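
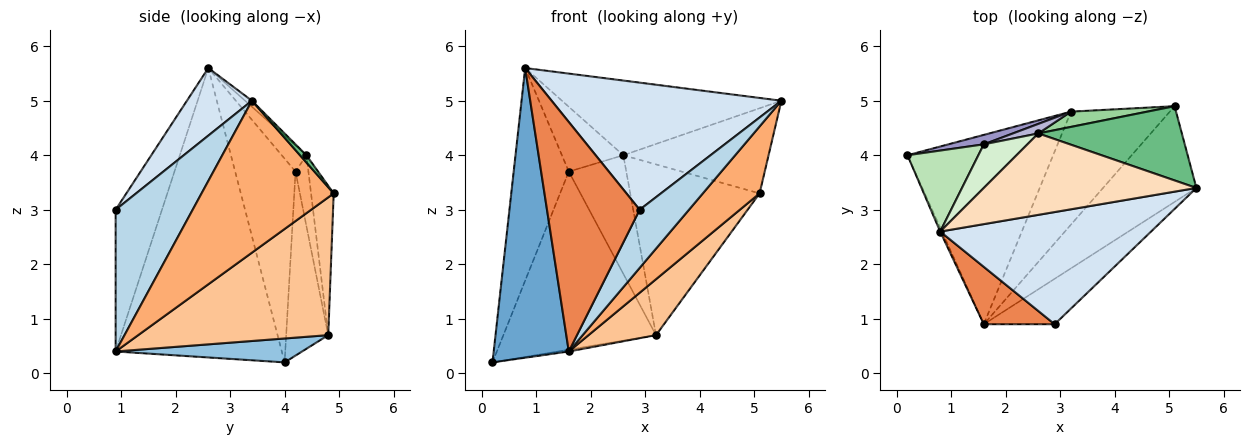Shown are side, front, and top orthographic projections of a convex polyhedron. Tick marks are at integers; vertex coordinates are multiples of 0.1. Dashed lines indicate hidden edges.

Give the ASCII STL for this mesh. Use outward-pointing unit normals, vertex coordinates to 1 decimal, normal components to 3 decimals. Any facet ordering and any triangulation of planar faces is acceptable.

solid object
 facet normal -0.911 -0.412 -0.006
  outer loop
   vertex 0.8 2.6 5.6
   vertex 0.2 4.0 0.2
   vertex 1.6 0.9 0.4
  endloop
 endfacet
 facet normal 0.162 0.009 -0.987
  outer loop
   vertex 3.2 4.8 0.7
   vertex 1.6 0.9 0.4
   vertex 0.2 4.0 0.2
  endloop
 endfacet
 facet normal 0.776 -0.497 -0.388
  outer loop
   vertex 2.9 0.9 3.0
   vertex 1.6 0.9 0.4
   vertex 5.5 3.4 5.0
  endloop
 endfacet
 facet normal 0.207 -0.734 0.647
  outer loop
   vertex 2.9 0.9 3.0
   vertex 5.5 3.4 5.0
   vertex 0.8 2.6 5.6
  endloop
 endfacet
 facet normal -0.436 -0.873 0.218
  outer loop
   vertex 2.9 0.9 3.0
   vertex 0.8 2.6 5.6
   vertex 1.6 0.9 0.4
  endloop
 endfacet
 facet normal 0.800 -0.344 -0.492
  outer loop
   vertex 5.1 4.9 3.3
   vertex 5.5 3.4 5.0
   vertex 1.6 0.9 0.4
  endloop
 endfacet
 facet normal 0.781 -0.277 -0.560
  outer loop
   vertex 5.1 4.9 3.3
   vertex 1.6 0.9 0.4
   vertex 3.2 4.8 0.7
  endloop
 endfacet
 facet normal -0.021 0.676 0.737
  outer loop
   vertex 2.6 4.4 4.0
   vertex 0.8 2.6 5.6
   vertex 5.5 3.4 5.0
  endloop
 endfacet
 facet normal 0.033 0.753 0.657
  outer loop
   vertex 2.6 4.4 4.0
   vertex 5.5 3.4 5.0
   vertex 5.1 4.9 3.3
  endloop
 endfacet
 facet normal -0.172 0.981 0.088
  outer loop
   vertex 2.6 4.4 4.0
   vertex 5.1 4.9 3.3
   vertex 3.2 4.8 0.7
  endloop
 endfacet
 facet normal -0.715 0.653 0.249
  outer loop
   vertex 1.6 4.2 3.7
   vertex 0.2 4.0 0.2
   vertex 0.8 2.6 5.6
  endloop
 endfacet
 facet normal -0.316 0.787 0.530
  outer loop
   vertex 1.6 4.2 3.7
   vertex 0.8 2.6 5.6
   vertex 2.6 4.4 4.0
  endloop
 endfacet
 facet normal -0.265 0.963 0.051
  outer loop
   vertex 1.6 4.2 3.7
   vertex 3.2 4.8 0.7
   vertex 0.2 4.0 0.2
  endloop
 endfacet
 facet normal -0.218 0.973 0.078
  outer loop
   vertex 1.6 4.2 3.7
   vertex 2.6 4.4 4.0
   vertex 3.2 4.8 0.7
  endloop
 endfacet
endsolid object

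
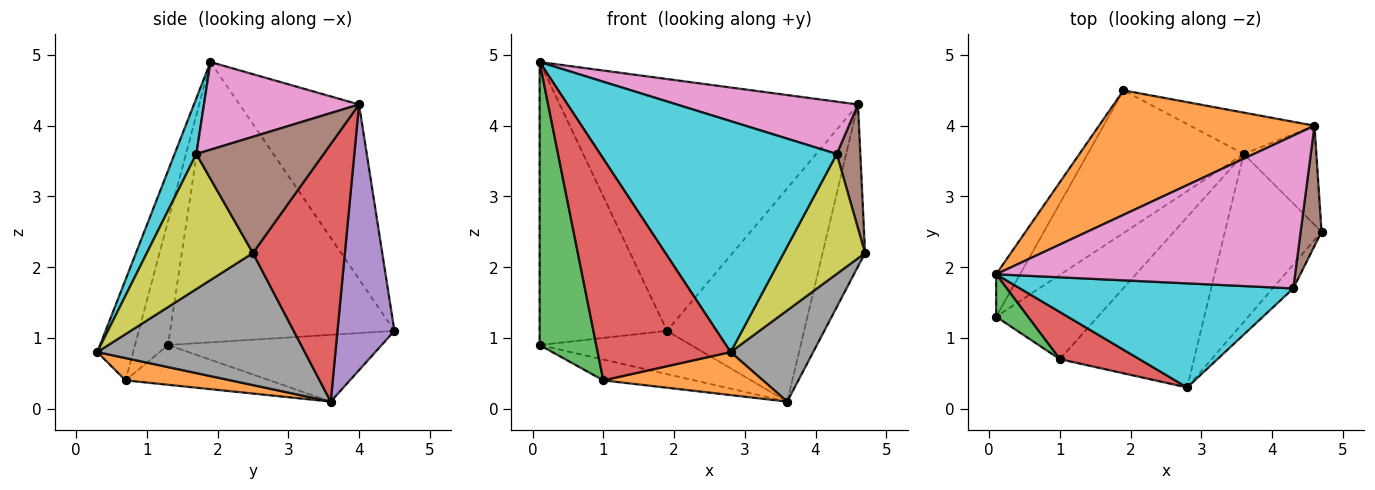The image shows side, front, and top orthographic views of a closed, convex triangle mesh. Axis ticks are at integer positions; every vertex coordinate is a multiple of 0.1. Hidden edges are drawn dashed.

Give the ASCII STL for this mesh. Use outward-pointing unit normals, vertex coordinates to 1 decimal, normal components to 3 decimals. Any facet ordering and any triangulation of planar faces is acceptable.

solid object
 facet normal -0.867 0.492 -0.074
  outer loop
   vertex 0.1 1.9 4.9
   vertex 1.9 4.5 1.1
   vertex 0.1 1.3 0.9
  endloop
 endfacet
 facet normal -0.338 0.844 0.417
  outer loop
   vertex 4.6 4.0 4.3
   vertex 1.9 4.5 1.1
   vertex 0.1 1.9 4.9
  endloop
 endfacet
 facet normal -0.379 0.268 -0.886
  outer loop
   vertex 3.6 3.6 0.1
   vertex 0.1 1.3 0.9
   vertex 1.9 4.5 1.1
  endloop
 endfacet
 facet normal 0.880 0.406 -0.248
  outer loop
   vertex 3.6 3.6 0.1
   vertex 4.6 4.0 4.3
   vertex 4.7 2.5 2.2
  endloop
 endfacet
 facet normal 0.377 0.909 -0.176
  outer loop
   vertex 3.6 3.6 0.1
   vertex 1.9 4.5 1.1
   vertex 4.6 4.0 4.3
  endloop
 endfacet
 facet normal 0.968 -0.179 0.174
  outer loop
   vertex 4.3 1.7 3.6
   vertex 4.7 2.5 2.2
   vertex 4.6 4.0 4.3
  endloop
 endfacet
 facet normal 0.267 -0.312 0.912
  outer loop
   vertex 4.3 1.7 3.6
   vertex 4.6 4.0 4.3
   vertex 0.1 1.9 4.9
  endloop
 endfacet
 facet normal 0.768 -0.306 -0.562
  outer loop
   vertex 2.8 0.3 0.8
   vertex 3.6 3.6 0.1
   vertex 4.7 2.5 2.2
  endloop
 endfacet
 facet normal 0.788 -0.604 -0.120
  outer loop
   vertex 2.8 0.3 0.8
   vertex 4.7 2.5 2.2
   vertex 4.3 1.7 3.6
  endloop
 endfacet
 facet normal 0.083 -0.908 0.410
  outer loop
   vertex 2.8 0.3 0.8
   vertex 4.3 1.7 3.6
   vertex 0.1 1.9 4.9
  endloop
 endfacet
 facet normal -0.355 0.224 -0.908
  outer loop
   vertex 1.0 0.7 0.4
   vertex 0.1 1.3 0.9
   vertex 3.6 3.6 0.1
  endloop
 endfacet
 facet normal 0.159 -0.242 -0.957
  outer loop
   vertex 1.0 0.7 0.4
   vertex 3.6 3.6 0.1
   vertex 2.8 0.3 0.8
  endloop
 endfacet
 facet normal -0.500 -0.857 0.128
  outer loop
   vertex 1.0 0.7 0.4
   vertex 0.1 1.9 4.9
   vertex 0.1 1.3 0.9
  endloop
 endfacet
 facet normal -0.255 -0.946 0.201
  outer loop
   vertex 1.0 0.7 0.4
   vertex 2.8 0.3 0.8
   vertex 0.1 1.9 4.9
  endloop
 endfacet
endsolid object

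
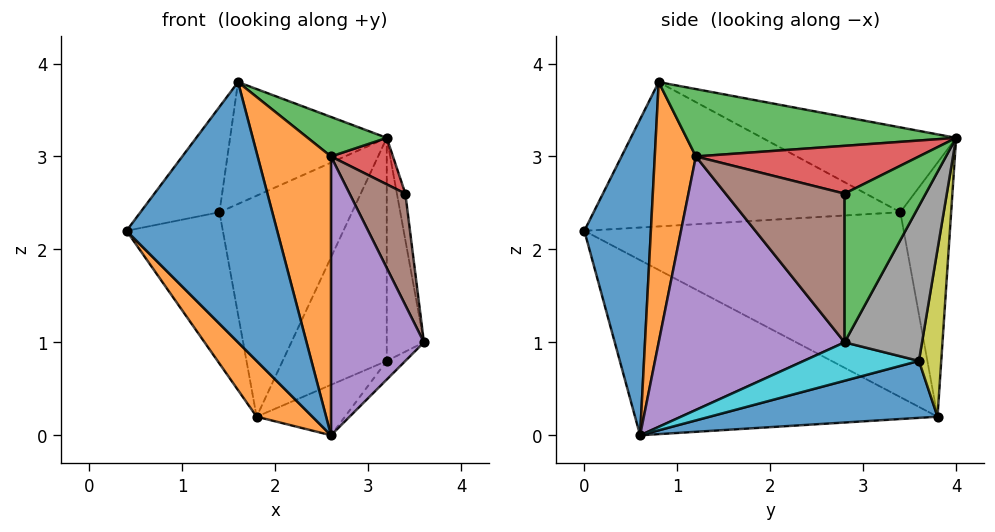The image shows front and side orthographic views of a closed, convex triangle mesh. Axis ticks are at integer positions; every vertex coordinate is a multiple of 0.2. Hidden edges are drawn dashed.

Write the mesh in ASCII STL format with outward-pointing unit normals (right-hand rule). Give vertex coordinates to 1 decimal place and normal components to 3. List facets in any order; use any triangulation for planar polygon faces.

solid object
 facet normal 0.399 -0.904 0.153
  outer loop
   vertex 2.6 0.6 0.0
   vertex 1.6 0.8 3.8
   vertex 0.4 0.0 2.2
  endloop
 endfacet
 facet normal -0.684 -0.126 -0.718
  outer loop
   vertex 2.6 0.6 0.0
   vertex 0.4 0.0 2.2
   vertex 1.8 3.8 0.2
  endloop
 endfacet
 facet normal 0.987 0.103 0.123
  outer loop
   vertex 3.4 2.8 2.6
   vertex 3.6 2.8 1.0
   vertex 3.2 4.0 3.2
  endloop
 endfacet
 facet normal -0.950 0.287 -0.121
  outer loop
   vertex 1.4 3.4 2.4
   vertex 1.8 3.8 0.2
   vertex 0.4 0.0 2.2
  endloop
 endfacet
 facet normal -0.356 0.929 0.104
  outer loop
   vertex 1.4 3.4 2.4
   vertex 3.2 4.0 3.2
   vertex 1.8 3.8 0.2
  endloop
 endfacet
 facet normal -0.830 0.214 0.515
  outer loop
   vertex 1.4 3.4 2.4
   vertex 0.4 0.0 2.2
   vertex 1.6 0.8 3.8
  endloop
 endfacet
 facet normal -0.479 0.387 0.788
  outer loop
   vertex 1.4 3.4 2.4
   vertex 1.6 0.8 3.8
   vertex 3.2 4.0 3.2
  endloop
 endfacet
 facet normal 0.899 0.432 -0.072
  outer loop
   vertex 3.2 3.6 0.8
   vertex 3.2 4.0 3.2
   vertex 3.6 2.8 1.0
  endloop
 endfacet
 facet normal 0.207 0.965 -0.161
  outer loop
   vertex 3.2 3.6 0.8
   vertex 1.8 3.8 0.2
   vertex 3.2 4.0 3.2
  endloop
 endfacet
 facet normal 0.591 0.095 -0.801
  outer loop
   vertex 3.2 3.6 0.8
   vertex 3.6 2.8 1.0
   vertex 2.6 0.6 0.0
  endloop
 endfacet
 facet normal 0.408 0.158 -0.899
  outer loop
   vertex 3.2 3.6 0.8
   vertex 2.6 0.6 0.0
   vertex 1.8 3.8 0.2
  endloop
 endfacet
 facet normal 0.481 -0.860 0.172
  outer loop
   vertex 2.6 1.2 3.0
   vertex 1.6 0.8 3.8
   vertex 2.6 0.6 0.0
  endloop
 endfacet
 facet normal 0.659 -0.193 0.727
  outer loop
   vertex 2.6 1.2 3.0
   vertex 3.2 4.0 3.2
   vertex 1.6 0.8 3.8
  endloop
 endfacet
 facet normal 0.732 -0.203 0.650
  outer loop
   vertex 2.6 1.2 3.0
   vertex 3.4 2.8 2.6
   vertex 3.2 4.0 3.2
  endloop
 endfacet
 facet normal 0.891 -0.445 0.089
  outer loop
   vertex 2.6 1.2 3.0
   vertex 2.6 0.6 0.0
   vertex 3.6 2.8 1.0
  endloop
 endfacet
 facet normal 0.900 -0.422 0.112
  outer loop
   vertex 2.6 1.2 3.0
   vertex 3.6 2.8 1.0
   vertex 3.4 2.8 2.6
  endloop
 endfacet
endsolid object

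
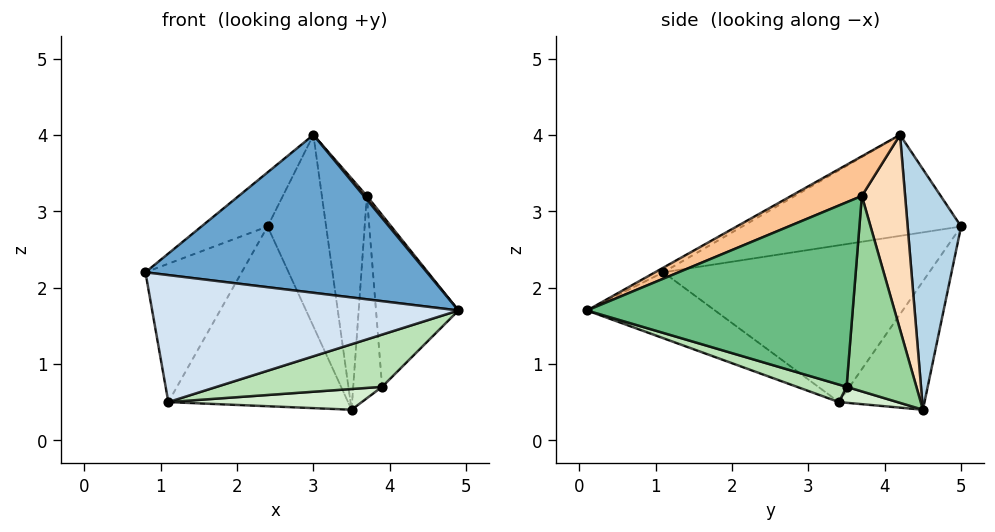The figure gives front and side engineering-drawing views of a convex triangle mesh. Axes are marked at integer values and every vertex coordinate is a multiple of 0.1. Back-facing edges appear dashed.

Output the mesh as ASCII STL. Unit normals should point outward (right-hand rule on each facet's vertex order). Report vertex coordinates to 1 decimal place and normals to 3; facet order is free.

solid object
 facet normal -0.015 -0.494 0.869
  outer loop
   vertex 3.0 4.2 4.0
   vertex 0.8 1.1 2.2
   vertex 4.9 0.1 1.7
  endloop
 endfacet
 facet normal -0.795 0.240 0.557
  outer loop
   vertex 3.0 4.2 4.0
   vertex 2.4 5.0 2.8
   vertex 0.8 1.1 2.2
  endloop
 endfacet
 facet normal 0.666 0.730 0.153
  outer loop
   vertex 3.0 4.2 4.0
   vertex 3.5 4.5 0.4
   vertex 2.4 5.0 2.8
  endloop
 endfacet
 facet normal -0.233 -0.558 -0.796
  outer loop
   vertex 1.1 3.4 0.5
   vertex 4.9 0.1 1.7
   vertex 0.8 1.1 2.2
  endloop
 endfacet
 facet normal -0.902 0.327 0.283
  outer loop
   vertex 1.1 3.4 0.5
   vertex 0.8 1.1 2.2
   vertex 2.4 5.0 2.8
  endloop
 endfacet
 facet normal -0.401 0.843 -0.359
  outer loop
   vertex 1.1 3.4 0.5
   vertex 2.4 5.0 2.8
   vertex 3.5 4.5 0.4
  endloop
 endfacet
 facet normal 0.742 -0.031 0.669
  outer loop
   vertex 3.7 3.7 3.2
   vertex 3.0 4.2 4.0
   vertex 4.9 0.1 1.7
  endloop
 endfacet
 facet normal 0.685 0.712 0.154
  outer loop
   vertex 3.7 3.7 3.2
   vertex 3.5 4.5 0.4
   vertex 3.0 4.2 4.0
  endloop
 endfacet
 facet normal 0.954 0.296 0.053
  outer loop
   vertex 3.9 3.5 0.7
   vertex 3.7 3.7 3.2
   vertex 4.9 0.1 1.7
  endloop
 endfacet
 facet normal 0.923 0.382 0.043
  outer loop
   vertex 3.9 3.5 0.7
   vertex 3.5 4.5 0.4
   vertex 3.7 3.7 3.2
  endloop
 endfacet
 facet normal 0.078 -0.260 -0.962
  outer loop
   vertex 3.9 3.5 0.7
   vertex 4.9 0.1 1.7
   vertex 1.1 3.4 0.5
  endloop
 endfacet
 facet normal 0.078 -0.258 -0.963
  outer loop
   vertex 3.9 3.5 0.7
   vertex 1.1 3.4 0.5
   vertex 3.5 4.5 0.4
  endloop
 endfacet
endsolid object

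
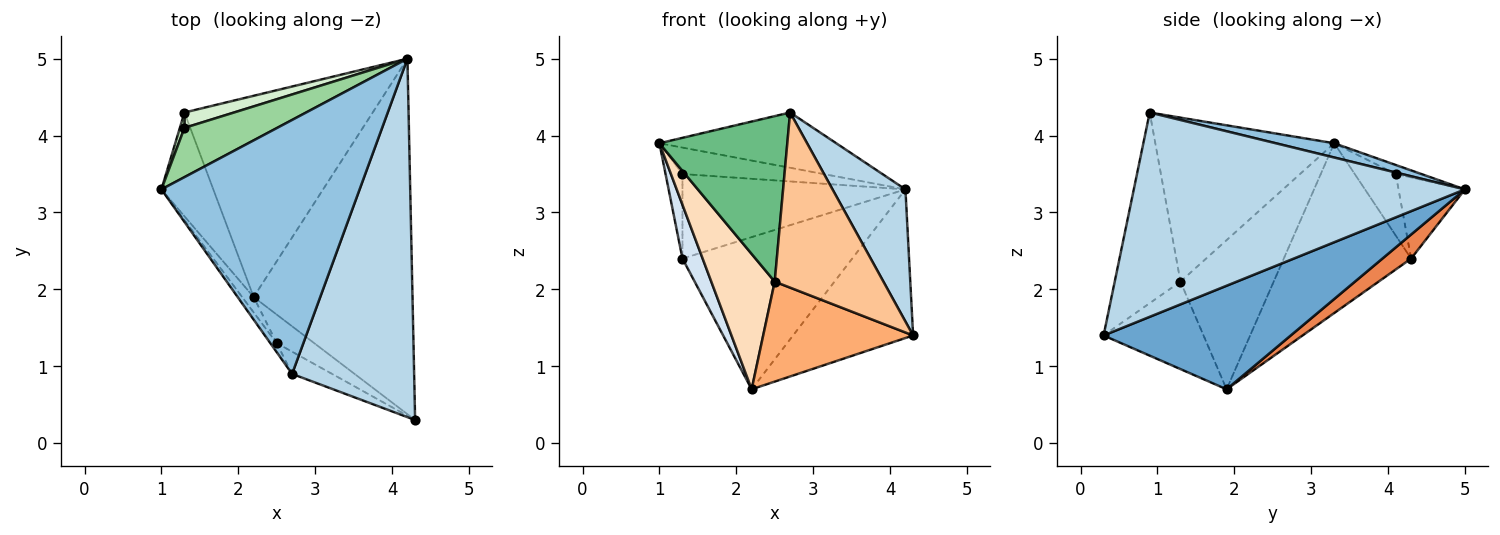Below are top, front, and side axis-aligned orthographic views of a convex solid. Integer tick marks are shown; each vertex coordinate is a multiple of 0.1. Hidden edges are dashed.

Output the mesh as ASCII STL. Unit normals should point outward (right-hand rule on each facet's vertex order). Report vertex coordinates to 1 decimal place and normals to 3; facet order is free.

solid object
 facet normal 0.515 0.331 -0.791
  outer loop
   vertex 2.2 1.9 0.7
   vertex 4.2 5.0 3.3
   vertex 4.3 0.3 1.4
  endloop
 endfacet
 facet normal 0.070 0.212 0.975
  outer loop
   vertex 2.7 0.9 4.3
   vertex 4.2 5.0 3.3
   vertex 1.0 3.3 3.9
  endloop
 endfacet
 facet normal 0.844 -0.186 0.504
  outer loop
   vertex 2.7 0.9 4.3
   vertex 4.3 0.3 1.4
   vertex 4.2 5.0 3.3
  endloop
 endfacet
 facet normal -0.946 -0.150 -0.289
  outer loop
   vertex 1.3 4.3 2.4
   vertex 2.2 1.9 0.7
   vertex 1.0 3.3 3.9
  endloop
 endfacet
 facet normal 0.101 0.600 -0.793
  outer loop
   vertex 1.3 4.3 2.4
   vertex 4.2 5.0 3.3
   vertex 2.2 1.9 0.7
  endloop
 endfacet
 facet normal -0.540 -0.809 -0.231
  outer loop
   vertex 2.5 1.3 2.1
   vertex 2.2 1.9 0.7
   vertex 4.3 0.3 1.4
  endloop
 endfacet
 facet normal -0.515 -0.851 -0.108
  outer loop
   vertex 2.5 1.3 2.1
   vertex 4.3 0.3 1.4
   vertex 2.7 0.9 4.3
  endloop
 endfacet
 facet normal -0.825 -0.561 -0.064
  outer loop
   vertex 2.5 1.3 2.1
   vertex 1.0 3.3 3.9
   vertex 2.2 1.9 0.7
  endloop
 endfacet
 facet normal -0.813 -0.581 -0.032
  outer loop
   vertex 2.5 1.3 2.1
   vertex 2.7 0.9 4.3
   vertex 1.0 3.3 3.9
  endloop
 endfacet
 facet normal -0.086 0.471 0.878
  outer loop
   vertex 1.3 4.1 3.5
   vertex 1.0 3.3 3.9
   vertex 4.2 5.0 3.3
  endloop
 endfacet
 facet normal -0.922 0.380 0.069
  outer loop
   vertex 1.3 4.1 3.5
   vertex 1.3 4.3 2.4
   vertex 1.0 3.3 3.9
  endloop
 endfacet
 facet normal -0.281 0.944 0.172
  outer loop
   vertex 1.3 4.1 3.5
   vertex 4.2 5.0 3.3
   vertex 1.3 4.3 2.4
  endloop
 endfacet
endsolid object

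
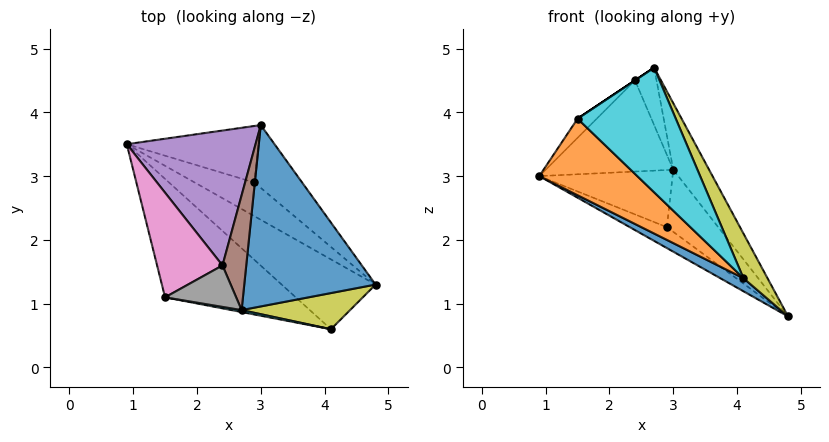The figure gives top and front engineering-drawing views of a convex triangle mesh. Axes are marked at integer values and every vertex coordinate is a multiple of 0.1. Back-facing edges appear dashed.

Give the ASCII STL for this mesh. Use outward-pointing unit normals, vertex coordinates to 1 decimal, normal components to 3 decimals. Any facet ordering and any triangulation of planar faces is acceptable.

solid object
 facet normal 0.859 0.176 0.481
  outer loop
   vertex 3.0 3.8 3.1
   vertex 2.7 0.9 4.7
   vertex 4.8 1.3 0.8
  endloop
 endfacet
 facet normal -0.179 0.519 -0.836
  outer loop
   vertex 2.9 2.9 2.2
   vertex 4.8 1.3 0.8
   vertex 0.9 3.5 3.0
  endloop
 endfacet
 facet normal -0.068 0.709 -0.702
  outer loop
   vertex 2.9 2.9 2.2
   vertex 0.9 3.5 3.0
   vertex 3.0 3.8 3.1
  endloop
 endfacet
 facet normal 0.068 0.702 -0.709
  outer loop
   vertex 2.9 2.9 2.2
   vertex 3.0 3.8 3.1
   vertex 4.8 1.3 0.8
  endloop
 endfacet
 facet normal -0.119 0.556 0.823
  outer loop
   vertex 2.4 1.6 4.5
   vertex 3.0 3.8 3.1
   vertex 0.9 3.5 3.0
  endloop
 endfacet
 facet normal 0.408 0.408 0.816
  outer loop
   vertex 2.4 1.6 4.5
   vertex 2.7 0.9 4.7
   vertex 3.0 3.8 3.1
  endloop
 endfacet
 facet normal -0.603 0.144 0.785
  outer loop
   vertex 2.4 1.6 4.5
   vertex 0.9 3.5 3.0
   vertex 1.5 1.1 3.9
  endloop
 endfacet
 facet normal -0.555 0.000 0.832
  outer loop
   vertex 2.4 1.6 4.5
   vertex 1.5 1.1 3.9
   vertex 2.7 0.9 4.7
  endloop
 endfacet
 facet normal 0.796 -0.470 0.381
  outer loop
   vertex 4.1 0.6 1.4
   vertex 4.8 1.3 0.8
   vertex 2.7 0.9 4.7
  endloop
 endfacet
 facet normal -0.174 -0.985 0.016
  outer loop
   vertex 4.1 0.6 1.4
   vertex 2.7 0.9 4.7
   vertex 1.5 1.1 3.9
  endloop
 endfacet
 facet normal -0.550 -0.154 -0.821
  outer loop
   vertex 4.1 0.6 1.4
   vertex 0.9 3.5 3.0
   vertex 4.8 1.3 0.8
  endloop
 endfacet
 facet normal -0.674 -0.401 -0.621
  outer loop
   vertex 4.1 0.6 1.4
   vertex 1.5 1.1 3.9
   vertex 0.9 3.5 3.0
  endloop
 endfacet
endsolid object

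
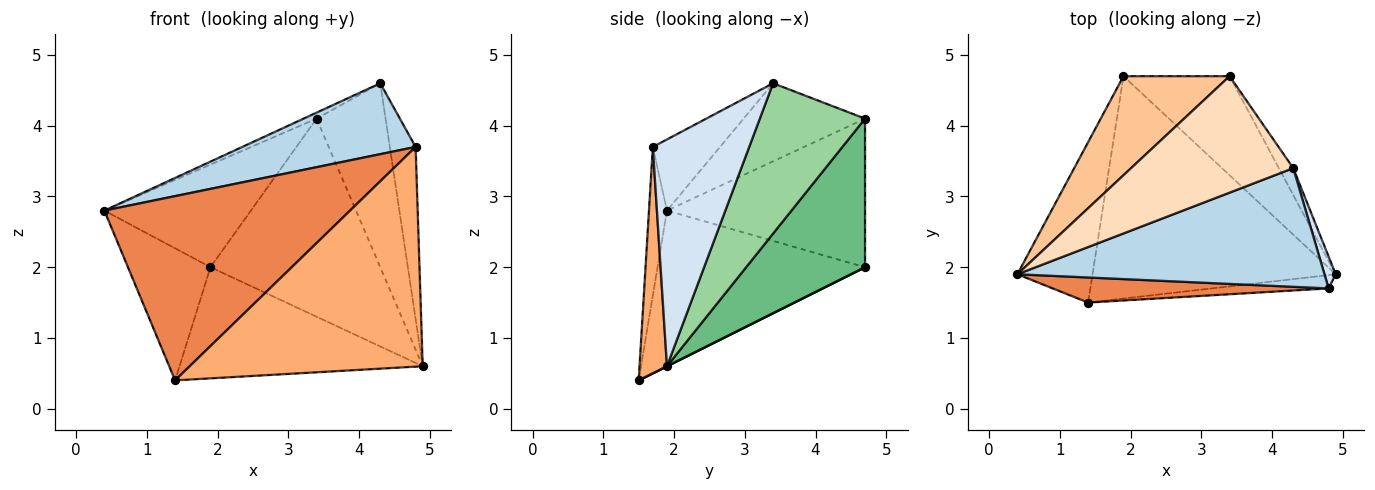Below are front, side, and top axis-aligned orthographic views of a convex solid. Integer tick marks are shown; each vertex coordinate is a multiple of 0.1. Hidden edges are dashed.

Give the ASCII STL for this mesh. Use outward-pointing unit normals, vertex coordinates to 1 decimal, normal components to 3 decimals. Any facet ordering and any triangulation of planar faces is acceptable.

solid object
 facet normal -0.848 0.337 -0.409
  outer loop
   vertex 1.4 1.5 0.4
   vertex 0.4 1.9 2.8
   vertex 1.9 4.7 2.0
  endloop
 endfacet
 facet normal 0.000 0.447 -0.894
  outer loop
   vertex 1.4 1.5 0.4
   vertex 1.9 4.7 2.0
   vertex 4.9 1.9 0.6
  endloop
 endfacet
 facet normal -0.195 -0.503 0.842
  outer loop
   vertex 4.8 1.7 3.7
   vertex 4.3 3.4 4.6
   vertex 0.4 1.9 2.8
  endloop
 endfacet
 facet normal 0.965 0.258 0.048
  outer loop
   vertex 4.8 1.7 3.7
   vertex 4.9 1.9 0.6
   vertex 4.3 3.4 4.6
  endloop
 endfacet
 facet normal -0.072 -0.988 0.135
  outer loop
   vertex 4.8 1.7 3.7
   vertex 0.4 1.9 2.8
   vertex 1.4 1.5 0.4
  endloop
 endfacet
 facet normal 0.117 -0.991 -0.060
  outer loop
   vertex 4.8 1.7 3.7
   vertex 1.4 1.5 0.4
   vertex 4.9 1.9 0.6
  endloop
 endfacet
 facet normal -0.697 0.516 0.498
  outer loop
   vertex 3.4 4.7 4.1
   vertex 1.9 4.7 2.0
   vertex 0.4 1.9 2.8
  endloop
 endfacet
 facet normal -0.433 0.046 0.900
  outer loop
   vertex 3.4 4.7 4.1
   vertex 0.4 1.9 2.8
   vertex 4.3 3.4 4.6
  endloop
 endfacet
 facet normal 0.531 0.758 -0.379
  outer loop
   vertex 3.4 4.7 4.1
   vertex 4.9 1.9 0.6
   vertex 1.9 4.7 2.0
  endloop
 endfacet
 facet normal 0.834 0.546 -0.080
  outer loop
   vertex 3.4 4.7 4.1
   vertex 4.3 3.4 4.6
   vertex 4.9 1.9 0.6
  endloop
 endfacet
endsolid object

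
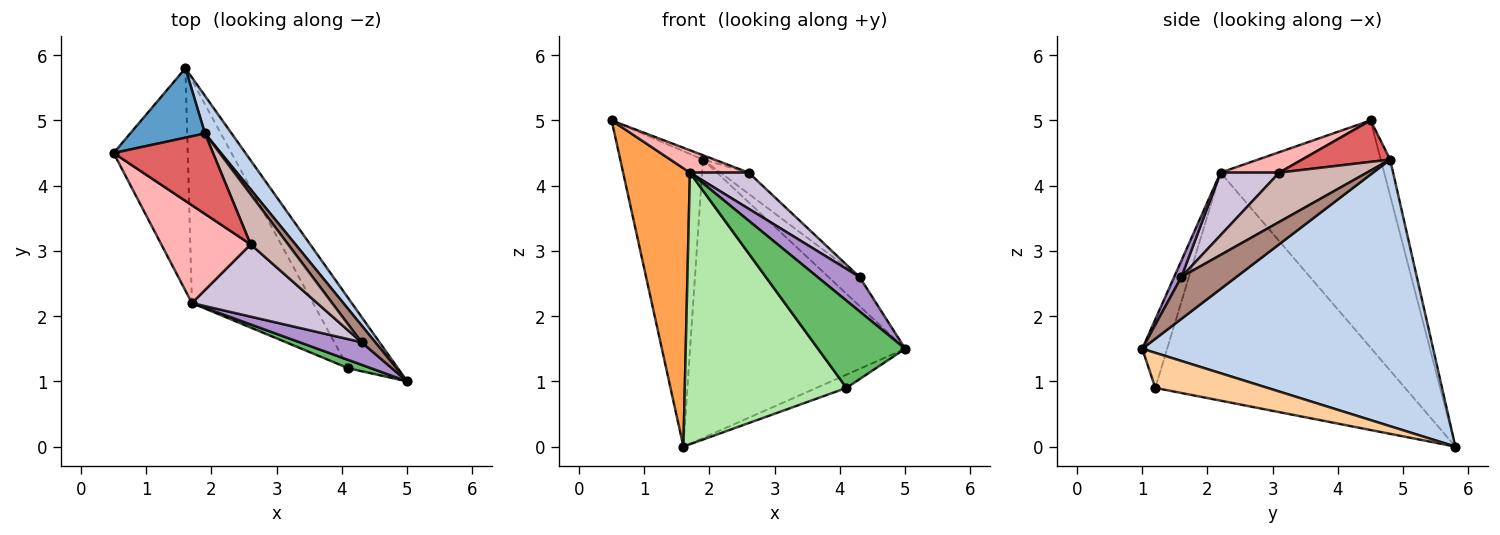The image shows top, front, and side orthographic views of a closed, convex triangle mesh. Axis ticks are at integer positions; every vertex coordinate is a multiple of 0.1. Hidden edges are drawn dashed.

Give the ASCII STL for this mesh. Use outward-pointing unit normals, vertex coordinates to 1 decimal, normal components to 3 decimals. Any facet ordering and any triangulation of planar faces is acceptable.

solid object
 facet normal -0.110 0.968 0.227
  outer loop
   vertex 1.9 4.8 4.4
   vertex 1.6 5.8 0.0
   vertex 0.5 4.5 5.0
  endloop
 endfacet
 facet normal 0.801 0.593 0.080
  outer loop
   vertex 1.9 4.8 4.4
   vertex 5.0 1.0 1.5
   vertex 1.6 5.8 0.0
  endloop
 endfacet
 facet normal -0.886 -0.362 -0.289
  outer loop
   vertex 1.7 2.2 4.2
   vertex 0.5 4.5 5.0
   vertex 1.6 5.8 0.0
  endloop
 endfacet
 facet normal 0.571 0.153 -0.806
  outer loop
   vertex 4.1 1.2 0.9
   vertex 1.6 5.8 0.0
   vertex 5.0 1.0 1.5
  endloop
 endfacet
 facet normal -0.274 -0.958 0.091
  outer loop
   vertex 4.1 1.2 0.9
   vertex 5.0 1.0 1.5
   vertex 1.7 2.2 4.2
  endloop
 endfacet
 facet normal -0.767 -0.496 -0.407
  outer loop
   vertex 4.1 1.2 0.9
   vertex 1.7 2.2 4.2
   vertex 1.6 5.8 0.0
  endloop
 endfacet
 facet normal 0.384 0.050 0.922
  outer loop
   vertex 2.6 3.1 4.2
   vertex 1.9 4.8 4.4
   vertex 0.5 4.5 5.0
  endloop
 endfacet
 facet normal 0.217 -0.217 0.952
  outer loop
   vertex 2.6 3.1 4.2
   vertex 0.5 4.5 5.0
   vertex 1.7 2.2 4.2
  endloop
 endfacet
 facet normal 0.143 -0.828 0.542
  outer loop
   vertex 4.3 1.6 2.6
   vertex 1.7 2.2 4.2
   vertex 5.0 1.0 1.5
  endloop
 endfacet
 facet normal 0.408 -0.408 0.816
  outer loop
   vertex 4.3 1.6 2.6
   vertex 2.6 3.1 4.2
   vertex 1.7 2.2 4.2
  endloop
 endfacet
 facet normal 0.837 0.473 0.274
  outer loop
   vertex 4.3 1.6 2.6
   vertex 5.0 1.0 1.5
   vertex 1.9 4.8 4.4
  endloop
 endfacet
 facet normal 0.771 0.249 0.586
  outer loop
   vertex 4.3 1.6 2.6
   vertex 1.9 4.8 4.4
   vertex 2.6 3.1 4.2
  endloop
 endfacet
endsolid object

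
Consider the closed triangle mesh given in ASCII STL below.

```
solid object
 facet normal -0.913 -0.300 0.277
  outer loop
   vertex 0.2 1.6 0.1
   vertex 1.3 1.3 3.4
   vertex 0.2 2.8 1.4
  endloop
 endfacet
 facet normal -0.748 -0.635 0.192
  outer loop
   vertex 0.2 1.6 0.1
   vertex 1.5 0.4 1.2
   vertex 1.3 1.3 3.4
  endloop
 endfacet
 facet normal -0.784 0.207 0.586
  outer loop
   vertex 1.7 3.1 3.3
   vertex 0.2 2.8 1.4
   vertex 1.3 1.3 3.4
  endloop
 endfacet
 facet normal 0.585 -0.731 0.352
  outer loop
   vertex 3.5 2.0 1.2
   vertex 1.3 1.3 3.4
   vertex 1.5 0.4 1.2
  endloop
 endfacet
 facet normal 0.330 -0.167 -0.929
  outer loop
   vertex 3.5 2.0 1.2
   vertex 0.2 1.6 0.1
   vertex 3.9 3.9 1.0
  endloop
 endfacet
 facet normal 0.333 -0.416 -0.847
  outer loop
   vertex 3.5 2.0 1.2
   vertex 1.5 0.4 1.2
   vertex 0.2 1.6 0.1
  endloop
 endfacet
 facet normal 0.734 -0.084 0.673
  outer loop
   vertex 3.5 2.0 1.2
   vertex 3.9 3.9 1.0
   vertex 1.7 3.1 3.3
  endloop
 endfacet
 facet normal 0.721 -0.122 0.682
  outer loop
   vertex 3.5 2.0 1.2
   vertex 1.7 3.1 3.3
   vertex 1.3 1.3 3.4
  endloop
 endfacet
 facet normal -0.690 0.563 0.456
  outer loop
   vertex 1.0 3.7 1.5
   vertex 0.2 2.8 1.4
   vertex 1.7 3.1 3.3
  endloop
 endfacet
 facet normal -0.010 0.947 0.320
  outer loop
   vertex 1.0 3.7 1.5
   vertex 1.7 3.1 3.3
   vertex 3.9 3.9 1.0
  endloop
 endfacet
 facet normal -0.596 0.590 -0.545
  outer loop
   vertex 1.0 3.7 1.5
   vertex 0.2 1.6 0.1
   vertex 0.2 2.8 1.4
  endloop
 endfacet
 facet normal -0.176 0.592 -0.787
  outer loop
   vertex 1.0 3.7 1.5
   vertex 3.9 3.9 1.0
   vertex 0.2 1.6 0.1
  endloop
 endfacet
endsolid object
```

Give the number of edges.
18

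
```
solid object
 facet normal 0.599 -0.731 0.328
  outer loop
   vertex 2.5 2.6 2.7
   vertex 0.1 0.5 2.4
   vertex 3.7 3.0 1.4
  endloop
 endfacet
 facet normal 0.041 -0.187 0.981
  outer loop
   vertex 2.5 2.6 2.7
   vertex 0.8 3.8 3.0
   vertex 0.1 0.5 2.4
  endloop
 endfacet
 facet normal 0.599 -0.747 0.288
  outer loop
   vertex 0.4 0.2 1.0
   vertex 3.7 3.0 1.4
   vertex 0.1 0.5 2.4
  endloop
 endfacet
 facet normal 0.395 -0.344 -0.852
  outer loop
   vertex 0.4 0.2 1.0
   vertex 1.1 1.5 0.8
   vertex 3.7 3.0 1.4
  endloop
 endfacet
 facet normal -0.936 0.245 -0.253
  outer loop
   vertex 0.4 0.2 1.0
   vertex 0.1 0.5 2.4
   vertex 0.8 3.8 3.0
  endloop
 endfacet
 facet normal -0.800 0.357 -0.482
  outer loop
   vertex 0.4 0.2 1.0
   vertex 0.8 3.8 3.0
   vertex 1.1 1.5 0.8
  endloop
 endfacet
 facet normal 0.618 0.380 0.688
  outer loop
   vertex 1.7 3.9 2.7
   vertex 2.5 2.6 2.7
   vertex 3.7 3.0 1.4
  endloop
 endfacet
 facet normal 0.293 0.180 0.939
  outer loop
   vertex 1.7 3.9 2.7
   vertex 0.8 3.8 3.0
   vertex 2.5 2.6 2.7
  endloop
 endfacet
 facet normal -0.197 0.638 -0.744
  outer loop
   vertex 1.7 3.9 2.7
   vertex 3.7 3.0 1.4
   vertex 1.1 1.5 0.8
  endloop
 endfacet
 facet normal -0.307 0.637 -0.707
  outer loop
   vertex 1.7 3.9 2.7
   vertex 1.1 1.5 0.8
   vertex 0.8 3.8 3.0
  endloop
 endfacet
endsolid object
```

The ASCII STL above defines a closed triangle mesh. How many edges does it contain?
15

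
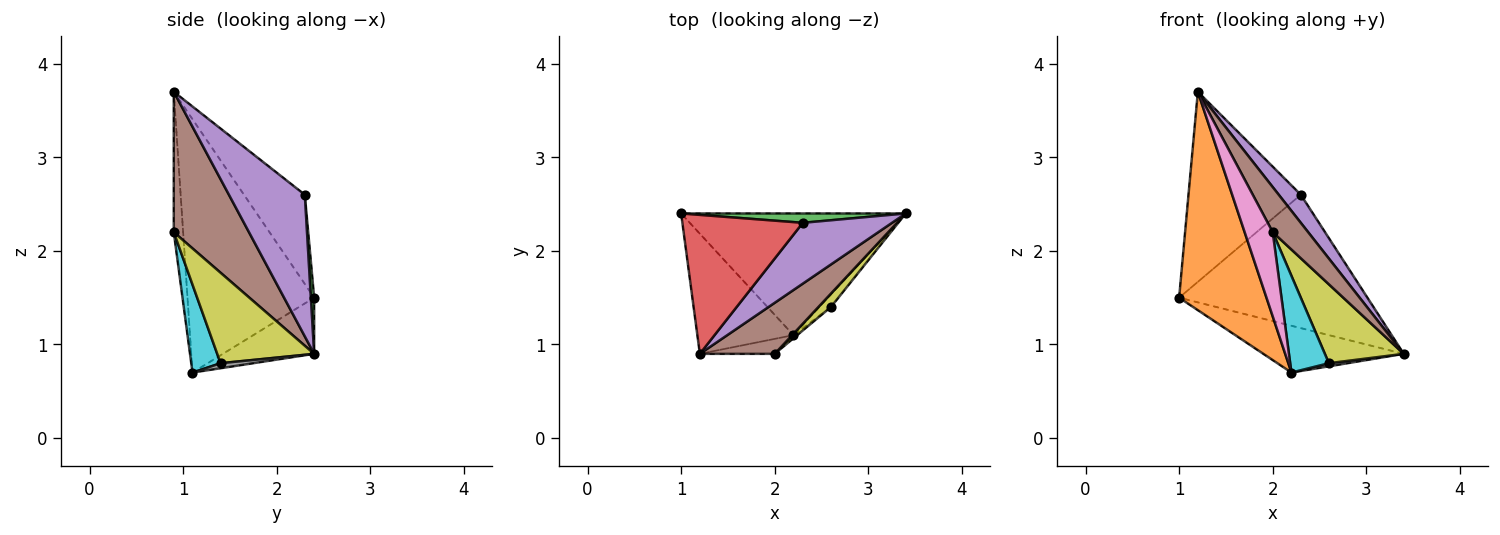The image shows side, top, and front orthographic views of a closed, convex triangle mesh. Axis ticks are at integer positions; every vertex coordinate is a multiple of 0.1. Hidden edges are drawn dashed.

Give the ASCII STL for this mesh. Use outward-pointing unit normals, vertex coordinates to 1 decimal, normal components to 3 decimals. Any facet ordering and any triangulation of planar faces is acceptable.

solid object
 facet normal -0.227 0.350 -0.909
  outer loop
   vertex 2.2 1.1 0.7
   vertex 1.0 2.4 1.5
   vertex 3.4 2.4 0.9
  endloop
 endfacet
 facet normal -0.786 -0.542 -0.298
  outer loop
   vertex 2.2 1.1 0.7
   vertex 1.2 0.9 3.7
   vertex 1.0 2.4 1.5
  endloop
 endfacet
 facet normal 0.017 0.997 0.070
  outer loop
   vertex 2.3 2.3 2.6
   vertex 3.4 2.4 0.9
   vertex 1.0 2.4 1.5
  endloop
 endfacet
 facet normal -0.401 0.740 0.541
  outer loop
   vertex 2.3 2.3 2.6
   vertex 1.0 2.4 1.5
   vertex 1.2 0.9 3.7
  endloop
 endfacet
 facet normal 0.822 -0.239 0.518
  outer loop
   vertex 2.3 2.3 2.6
   vertex 1.2 0.9 3.7
   vertex 3.4 2.4 0.9
  endloop
 endfacet
 facet normal 0.815 -0.384 0.435
  outer loop
   vertex 2.0 0.9 2.2
   vertex 3.4 2.4 0.9
   vertex 1.2 0.9 3.7
  endloop
 endfacet
 facet normal -0.312 -0.935 -0.166
  outer loop
   vertex 2.0 0.9 2.2
   vertex 1.2 0.9 3.7
   vertex 2.2 1.1 0.7
  endloop
 endfacet
 facet normal 0.391 -0.223 -0.893
  outer loop
   vertex 2.6 1.4 0.8
   vertex 2.2 1.1 0.7
   vertex 3.4 2.4 0.9
  endloop
 endfacet
 facet normal 0.771 -0.628 0.106
  outer loop
   vertex 2.6 1.4 0.8
   vertex 3.4 2.4 0.9
   vertex 2.0 0.9 2.2
  endloop
 endfacet
 facet normal 0.604 -0.797 -0.026
  outer loop
   vertex 2.6 1.4 0.8
   vertex 2.0 0.9 2.2
   vertex 2.2 1.1 0.7
  endloop
 endfacet
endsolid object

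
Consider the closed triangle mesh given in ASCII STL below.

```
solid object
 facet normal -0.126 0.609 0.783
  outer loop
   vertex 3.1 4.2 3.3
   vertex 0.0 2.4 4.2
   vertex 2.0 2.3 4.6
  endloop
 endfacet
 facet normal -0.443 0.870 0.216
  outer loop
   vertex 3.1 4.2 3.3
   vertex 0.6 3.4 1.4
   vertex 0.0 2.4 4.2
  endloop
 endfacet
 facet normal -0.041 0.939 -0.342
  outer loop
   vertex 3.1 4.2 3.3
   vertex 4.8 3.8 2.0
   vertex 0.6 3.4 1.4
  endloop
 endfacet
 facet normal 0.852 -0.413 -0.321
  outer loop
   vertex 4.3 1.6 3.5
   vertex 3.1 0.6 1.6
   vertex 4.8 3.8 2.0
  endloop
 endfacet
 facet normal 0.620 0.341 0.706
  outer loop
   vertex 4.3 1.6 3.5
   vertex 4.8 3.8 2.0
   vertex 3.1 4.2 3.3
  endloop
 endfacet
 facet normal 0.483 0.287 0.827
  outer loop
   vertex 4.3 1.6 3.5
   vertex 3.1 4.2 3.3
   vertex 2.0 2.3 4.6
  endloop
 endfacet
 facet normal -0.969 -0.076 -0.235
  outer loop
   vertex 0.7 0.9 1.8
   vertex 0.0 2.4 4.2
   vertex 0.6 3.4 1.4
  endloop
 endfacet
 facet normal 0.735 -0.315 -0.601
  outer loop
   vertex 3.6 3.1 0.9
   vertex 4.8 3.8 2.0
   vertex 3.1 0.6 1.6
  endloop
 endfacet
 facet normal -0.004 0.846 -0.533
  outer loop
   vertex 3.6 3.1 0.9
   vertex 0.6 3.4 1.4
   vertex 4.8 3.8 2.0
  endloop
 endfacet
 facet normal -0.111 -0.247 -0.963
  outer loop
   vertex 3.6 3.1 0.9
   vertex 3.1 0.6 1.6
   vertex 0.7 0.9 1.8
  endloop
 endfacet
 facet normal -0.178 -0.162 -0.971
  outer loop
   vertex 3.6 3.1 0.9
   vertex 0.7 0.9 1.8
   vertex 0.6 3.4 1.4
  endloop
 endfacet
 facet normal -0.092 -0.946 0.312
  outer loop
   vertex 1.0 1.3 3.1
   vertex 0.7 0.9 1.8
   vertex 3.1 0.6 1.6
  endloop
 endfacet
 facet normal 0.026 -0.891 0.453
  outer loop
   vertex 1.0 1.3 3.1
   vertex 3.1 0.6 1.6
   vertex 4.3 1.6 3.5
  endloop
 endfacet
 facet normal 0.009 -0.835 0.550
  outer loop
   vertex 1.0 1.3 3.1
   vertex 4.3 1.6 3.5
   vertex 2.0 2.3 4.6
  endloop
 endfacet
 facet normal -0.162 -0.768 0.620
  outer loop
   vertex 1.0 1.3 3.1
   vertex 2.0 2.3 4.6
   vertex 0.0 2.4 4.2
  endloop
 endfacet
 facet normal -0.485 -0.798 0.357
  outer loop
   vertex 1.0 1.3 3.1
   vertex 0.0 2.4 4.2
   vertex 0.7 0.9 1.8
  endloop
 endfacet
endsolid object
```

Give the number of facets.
16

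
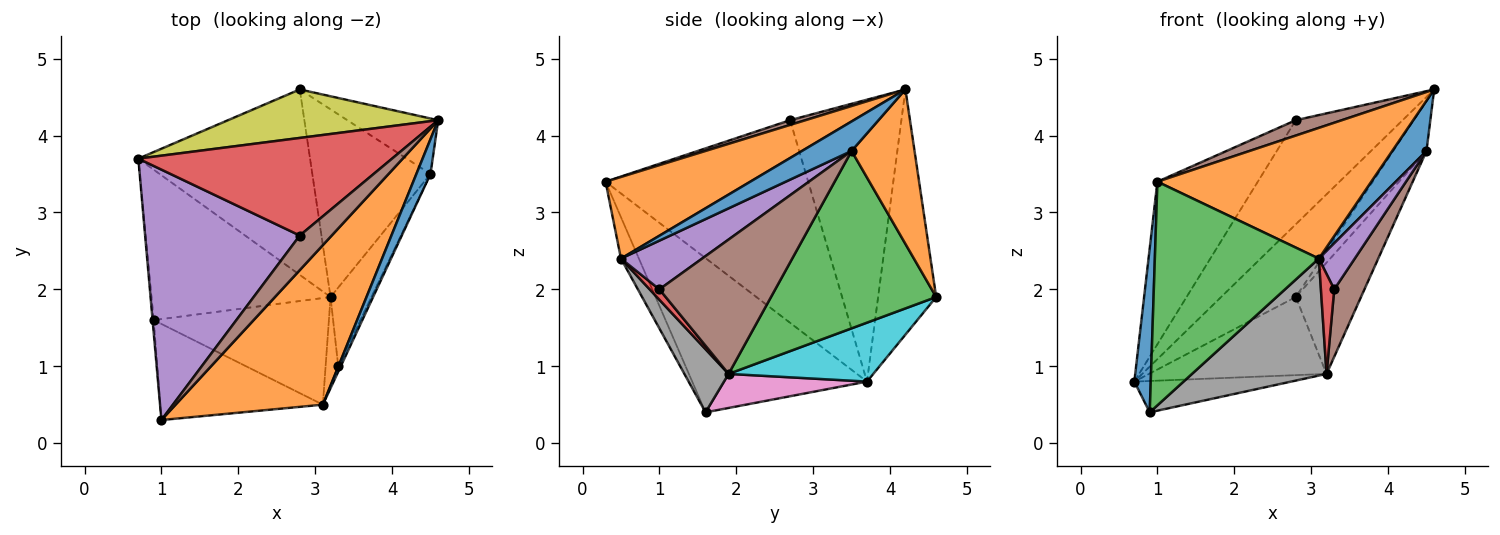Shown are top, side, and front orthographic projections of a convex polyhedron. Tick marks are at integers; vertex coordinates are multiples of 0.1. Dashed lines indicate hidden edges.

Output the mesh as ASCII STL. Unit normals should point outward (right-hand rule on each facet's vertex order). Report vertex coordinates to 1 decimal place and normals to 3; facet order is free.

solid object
 facet normal -0.996 -0.093 -0.007
  outer loop
   vertex 0.9 1.6 0.4
   vertex 1.0 0.3 3.4
   vertex 0.7 3.7 0.8
  endloop
 endfacet
 facet normal 0.394 -0.582 0.711
  outer loop
   vertex 3.1 0.5 2.4
   vertex 4.6 4.2 4.6
   vertex 1.0 0.3 3.4
  endloop
 endfacet
 facet normal -0.100 -0.914 -0.393
  outer loop
   vertex 3.1 0.5 2.4
   vertex 1.0 0.3 3.4
   vertex 0.9 1.6 0.4
  endloop
 endfacet
 facet normal -0.605 0.581 0.545
  outer loop
   vertex 2.8 2.7 4.2
   vertex 4.6 4.2 4.6
   vertex 0.7 3.7 0.8
  endloop
 endfacet
 facet normal -0.740 0.366 0.565
  outer loop
   vertex 2.8 2.7 4.2
   vertex 0.7 3.7 0.8
   vertex 1.0 0.3 3.4
  endloop
 endfacet
 facet normal 0.134 -0.402 0.906
  outer loop
   vertex 2.8 2.7 4.2
   vertex 1.0 0.3 3.4
   vertex 4.6 4.2 4.6
  endloop
 endfacet
 facet normal 0.183 0.201 -0.962
  outer loop
   vertex 3.2 1.9 0.9
   vertex 0.9 1.6 0.4
   vertex 0.7 3.7 0.8
  endloop
 endfacet
 facet normal 0.236 -0.718 -0.655
  outer loop
   vertex 3.2 1.9 0.9
   vertex 3.1 0.5 2.4
   vertex 0.9 1.6 0.4
  endloop
 endfacet
 facet normal -0.543 0.699 0.466
  outer loop
   vertex 2.8 4.6 1.9
   vertex 0.7 3.7 0.8
   vertex 4.6 4.2 4.6
  endloop
 endfacet
 facet normal 0.302 0.370 -0.879
  outer loop
   vertex 2.8 4.6 1.9
   vertex 3.2 1.9 0.9
   vertex 0.7 3.7 0.8
  endloop
 endfacet
 facet normal 0.766 -0.528 0.367
  outer loop
   vertex 4.5 3.5 3.8
   vertex 4.6 4.2 4.6
   vertex 3.1 0.5 2.4
  endloop
 endfacet
 facet normal 0.784 0.415 -0.461
  outer loop
   vertex 4.5 3.5 3.8
   vertex 2.8 4.6 1.9
   vertex 4.6 4.2 4.6
  endloop
 endfacet
 facet normal 0.791 0.312 -0.527
  outer loop
   vertex 4.5 3.5 3.8
   vertex 3.2 1.9 0.9
   vertex 2.8 4.6 1.9
  endloop
 endfacet
 facet normal 0.480 -0.657 -0.581
  outer loop
   vertex 3.3 1.0 2.0
   vertex 3.1 0.5 2.4
   vertex 3.2 1.9 0.9
  endloop
 endfacet
 facet normal 0.914 -0.404 -0.048
  outer loop
   vertex 3.3 1.0 2.0
   vertex 4.5 3.5 3.8
   vertex 3.1 0.5 2.4
  endloop
 endfacet
 facet normal 0.928 -0.242 -0.282
  outer loop
   vertex 3.3 1.0 2.0
   vertex 3.2 1.9 0.9
   vertex 4.5 3.5 3.8
  endloop
 endfacet
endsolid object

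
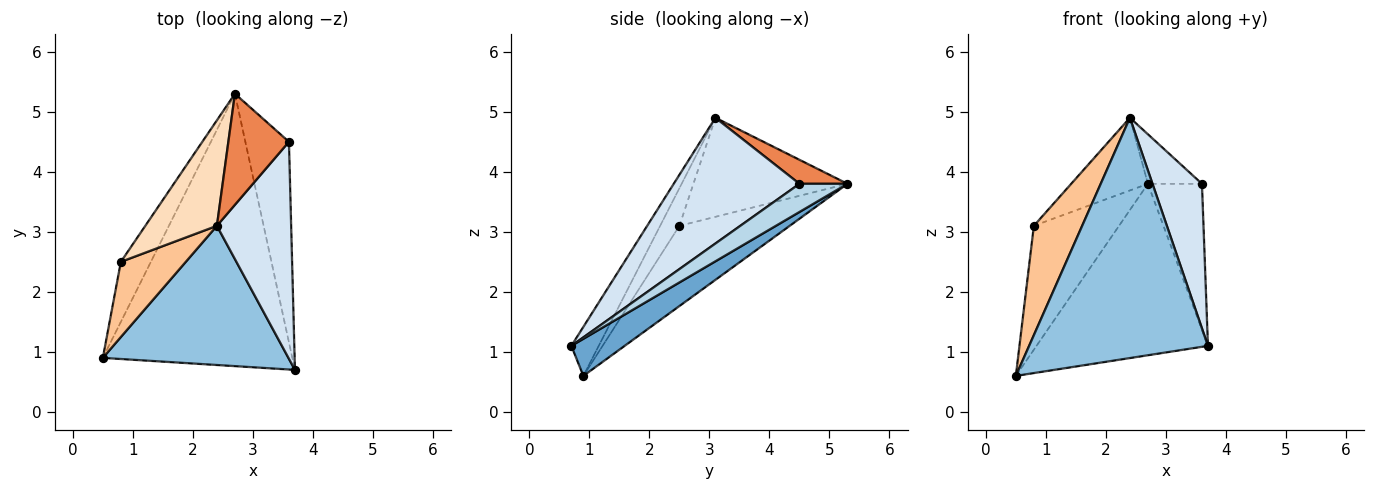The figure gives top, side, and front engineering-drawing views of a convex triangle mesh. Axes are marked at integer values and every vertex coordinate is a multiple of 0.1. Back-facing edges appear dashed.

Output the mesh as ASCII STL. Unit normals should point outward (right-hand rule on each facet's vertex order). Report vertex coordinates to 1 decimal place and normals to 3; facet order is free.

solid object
 facet normal 0.163 0.526 -0.835
  outer loop
   vertex 2.7 5.3 3.8
   vertex 3.7 0.7 1.1
   vertex 0.5 0.9 0.6
  endloop
 endfacet
 facet normal -0.131 -0.858 0.497
  outer loop
   vertex 2.4 3.1 4.9
   vertex 0.5 0.9 0.6
   vertex 3.7 0.7 1.1
  endloop
 endfacet
 facet normal 0.463 0.521 -0.717
  outer loop
   vertex 3.6 4.5 3.8
   vertex 3.7 0.7 1.1
   vertex 2.7 5.3 3.8
  endloop
 endfacet
 facet normal 0.816 -0.321 0.482
  outer loop
   vertex 3.6 4.5 3.8
   vertex 2.4 3.1 4.9
   vertex 3.7 0.7 1.1
  endloop
 endfacet
 facet normal 0.340 0.383 0.859
  outer loop
   vertex 3.6 4.5 3.8
   vertex 2.7 5.3 3.8
   vertex 2.4 3.1 4.9
  endloop
 endfacet
 facet normal -0.759 0.586 -0.284
  outer loop
   vertex 0.8 2.5 3.1
   vertex 2.7 5.3 3.8
   vertex 0.5 0.9 0.6
  endloop
 endfacet
 facet normal -0.312 -0.783 0.538
  outer loop
   vertex 0.8 2.5 3.1
   vertex 0.5 0.9 0.6
   vertex 2.4 3.1 4.9
  endloop
 endfacet
 facet normal -0.752 0.374 0.543
  outer loop
   vertex 0.8 2.5 3.1
   vertex 2.4 3.1 4.9
   vertex 2.7 5.3 3.8
  endloop
 endfacet
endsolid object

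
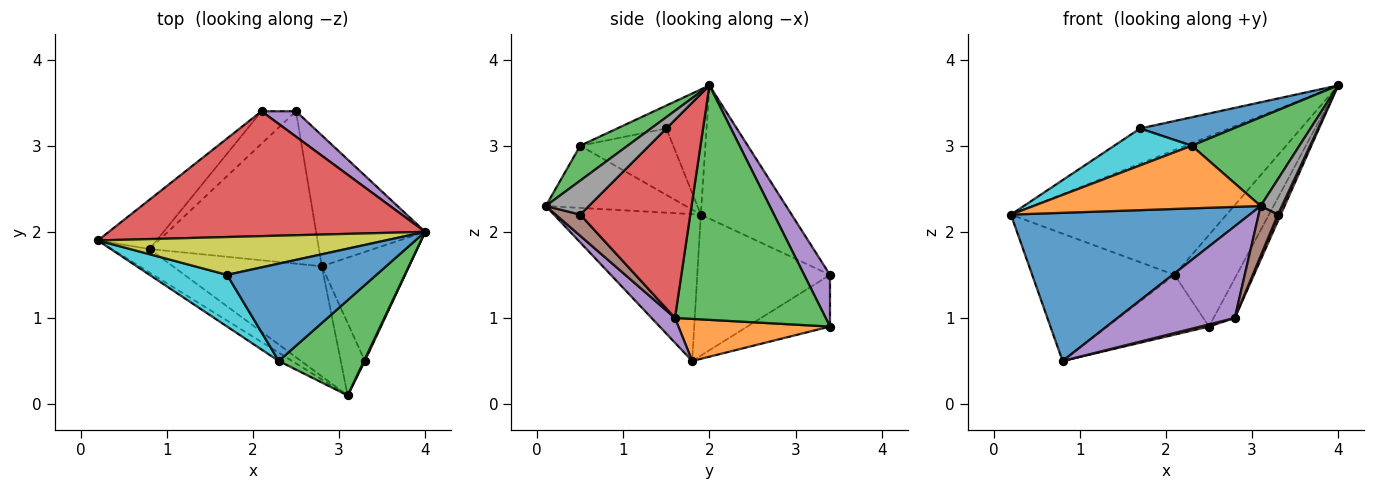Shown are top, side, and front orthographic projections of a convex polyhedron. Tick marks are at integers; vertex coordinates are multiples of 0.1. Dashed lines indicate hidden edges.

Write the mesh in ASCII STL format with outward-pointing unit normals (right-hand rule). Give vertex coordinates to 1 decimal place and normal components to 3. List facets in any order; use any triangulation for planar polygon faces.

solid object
 facet normal -0.519 -0.844 -0.134
  outer loop
   vertex 0.8 1.8 0.5
   vertex 3.1 0.1 2.3
   vertex 0.2 1.9 2.2
  endloop
 endfacet
 facet normal -0.521 -0.846 -0.112
  outer loop
   vertex 2.3 0.5 3.0
   vertex 0.2 1.9 2.2
   vertex 3.1 0.1 2.3
  endloop
 endfacet
 facet normal 0.287 -0.653 0.701
  outer loop
   vertex 2.3 0.5 3.0
   vertex 3.1 0.1 2.3
   vertex 4.0 2.0 3.7
  endloop
 endfacet
 facet normal -0.285 0.678 0.678
  outer loop
   vertex 2.1 3.4 1.5
   vertex 0.2 1.9 2.2
   vertex 4.0 2.0 3.7
  endloop
 endfacet
 facet normal 0.372 0.895 0.248
  outer loop
   vertex 2.1 3.4 1.5
   vertex 4.0 2.0 3.7
   vertex 2.5 3.4 0.9
  endloop
 endfacet
 facet normal -0.656 0.704 -0.273
  outer loop
   vertex 2.1 3.4 1.5
   vertex 0.8 1.8 0.5
   vertex 0.2 1.9 2.2
  endloop
 endfacet
 facet normal -0.582 0.715 -0.388
  outer loop
   vertex 2.1 3.4 1.5
   vertex 2.5 3.4 0.9
   vertex 0.8 1.8 0.5
  endloop
 endfacet
 facet normal 0.897 -0.442 0.024
  outer loop
   vertex 3.3 0.5 2.2
   vertex 4.0 2.0 3.7
   vertex 3.1 0.1 2.3
  endloop
 endfacet
 facet normal -0.294 0.650 0.701
  outer loop
   vertex 1.7 1.5 3.2
   vertex 4.0 2.0 3.7
   vertex 0.2 1.9 2.2
  endloop
 endfacet
 facet normal -0.572 -0.477 0.667
  outer loop
   vertex 1.7 1.5 3.2
   vertex 0.2 1.9 2.2
   vertex 2.3 0.5 3.0
  endloop
 endfacet
 facet normal -0.146 -0.278 0.950
  outer loop
   vertex 1.7 1.5 3.2
   vertex 2.3 0.5 3.0
   vertex 4.0 2.0 3.7
  endloop
 endfacet
 facet normal 0.241 -0.014 -0.970
  outer loop
   vertex 2.8 1.6 1.0
   vertex 0.8 1.8 0.5
   vertex 2.5 3.4 0.9
  endloop
 endfacet
 facet normal 0.899 0.127 -0.418
  outer loop
   vertex 2.8 1.6 1.0
   vertex 2.5 3.4 0.9
   vertex 4.0 2.0 3.7
  endloop
 endfacet
 facet normal 0.915 -0.024 -0.403
  outer loop
   vertex 2.8 1.6 1.0
   vertex 4.0 2.0 3.7
   vertex 3.3 0.5 2.2
  endloop
 endfacet
 facet normal 0.127 -0.635 -0.762
  outer loop
   vertex 2.8 1.6 1.0
   vertex 3.1 0.1 2.3
   vertex 0.8 1.8 0.5
  endloop
 endfacet
 facet normal 0.587 -0.460 -0.666
  outer loop
   vertex 2.8 1.6 1.0
   vertex 3.3 0.5 2.2
   vertex 3.1 0.1 2.3
  endloop
 endfacet
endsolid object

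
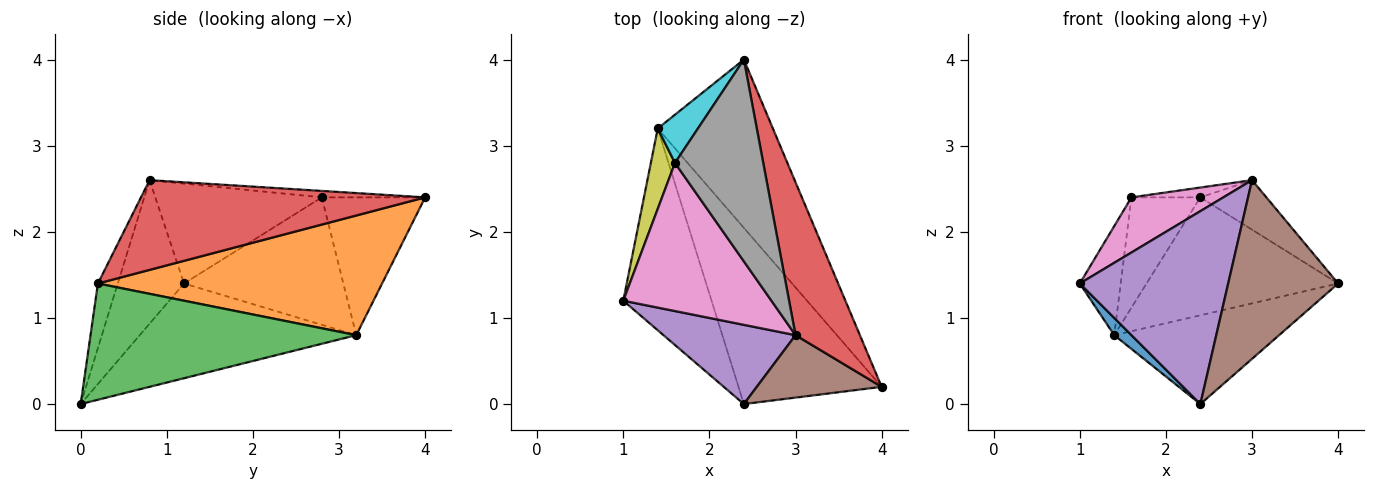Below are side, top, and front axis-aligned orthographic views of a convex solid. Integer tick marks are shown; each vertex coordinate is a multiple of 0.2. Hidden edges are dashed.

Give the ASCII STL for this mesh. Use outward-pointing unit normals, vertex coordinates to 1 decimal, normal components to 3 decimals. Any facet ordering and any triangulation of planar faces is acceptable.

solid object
 facet normal -0.730 -0.058 -0.681
  outer loop
   vertex 1.4 3.2 0.8
   vertex 2.4 0.0 0.0
   vertex 1.0 1.2 1.4
  endloop
 endfacet
 facet normal 0.648 0.437 -0.624
  outer loop
   vertex 1.4 3.2 0.8
   vertex 2.4 4.0 2.4
   vertex 4.0 0.2 1.4
  endloop
 endfacet
 facet normal 0.587 0.364 -0.723
  outer loop
   vertex 1.4 3.2 0.8
   vertex 4.0 0.2 1.4
   vertex 2.4 0.0 0.0
  endloop
 endfacet
 facet normal 0.799 0.186 0.573
  outer loop
   vertex 3.0 0.8 2.6
   vertex 4.0 0.2 1.4
   vertex 2.4 4.0 2.4
  endloop
 endfacet
 facet normal -0.382 -0.855 0.351
  outer loop
   vertex 3.0 0.8 2.6
   vertex 1.0 1.2 1.4
   vertex 2.4 0.0 0.0
  endloop
 endfacet
 facet normal -0.168 -0.931 0.325
  outer loop
   vertex 3.0 0.8 2.6
   vertex 2.4 0.0 0.0
   vertex 4.0 0.2 1.4
  endloop
 endfacet
 facet normal -0.534 -0.295 0.792
  outer loop
   vertex 1.6 2.8 2.4
   vertex 1.0 1.2 1.4
   vertex 3.0 0.8 2.6
  endloop
 endfacet
 facet normal -0.073 0.049 0.996
  outer loop
   vertex 1.6 2.8 2.4
   vertex 3.0 0.8 2.6
   vertex 2.4 4.0 2.4
  endloop
 endfacet
 facet normal -0.953 0.245 0.180
  outer loop
   vertex 1.6 2.8 2.4
   vertex 1.4 3.2 0.8
   vertex 1.0 1.2 1.4
  endloop
 endfacet
 facet normal -0.809 0.539 0.236
  outer loop
   vertex 1.6 2.8 2.4
   vertex 2.4 4.0 2.4
   vertex 1.4 3.2 0.8
  endloop
 endfacet
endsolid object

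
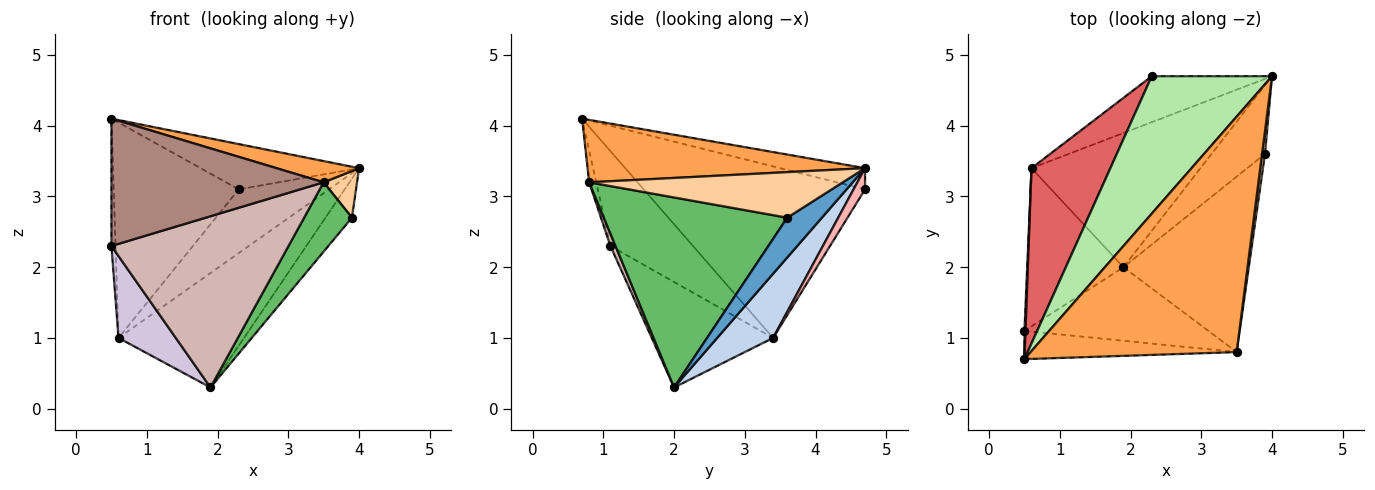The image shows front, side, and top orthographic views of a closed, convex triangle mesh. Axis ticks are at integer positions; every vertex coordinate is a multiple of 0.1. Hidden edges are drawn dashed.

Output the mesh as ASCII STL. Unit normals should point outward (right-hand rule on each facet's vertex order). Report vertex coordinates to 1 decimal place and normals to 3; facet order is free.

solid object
 facet normal 0.544 0.415 -0.730
  outer loop
   vertex 3.9 3.6 2.7
   vertex 1.9 2.0 0.3
   vertex 4.0 4.7 3.4
  endloop
 endfacet
 facet normal 0.278 0.623 -0.731
  outer loop
   vertex 0.6 3.4 1.0
   vertex 4.0 4.7 3.4
   vertex 1.9 2.0 0.3
  endloop
 endfacet
 facet normal 0.289 -0.086 0.953
  outer loop
   vertex 3.5 0.8 3.2
   vertex 4.0 4.7 3.4
   vertex 0.5 0.7 4.1
  endloop
 endfacet
 facet normal 0.989 -0.130 0.063
  outer loop
   vertex 3.5 0.8 3.2
   vertex 3.9 3.6 2.7
   vertex 4.0 4.7 3.4
  endloop
 endfacet
 facet normal 0.816 -0.213 -0.538
  outer loop
   vertex 3.5 0.8 3.2
   vertex 1.9 2.0 0.3
   vertex 3.9 3.6 2.7
  endloop
 endfacet
 facet normal -0.165 0.309 0.937
  outer loop
   vertex 2.3 4.7 3.1
   vertex 0.5 0.7 4.1
   vertex 4.0 4.7 3.4
  endloop
 endfacet
 facet normal -0.808 0.457 0.372
  outer loop
   vertex 2.3 4.7 3.1
   vertex 0.6 3.4 1.0
   vertex 0.5 0.7 4.1
  endloop
 endfacet
 facet normal 0.103 0.806 -0.582
  outer loop
   vertex 2.3 4.7 3.1
   vertex 4.0 4.7 3.4
   vertex 0.6 3.4 1.0
  endloop
 endfacet
 facet normal -0.999 0.050 0.011
  outer loop
   vertex 0.5 1.1 2.3
   vertex 0.5 0.7 4.1
   vertex 0.6 3.4 1.0
  endloop
 endfacet
 facet normal -0.697 -0.329 -0.636
  outer loop
   vertex 0.5 1.1 2.3
   vertex 0.6 3.4 1.0
   vertex 1.9 2.0 0.3
  endloop
 endfacet
 facet normal -0.033 -0.976 -0.217
  outer loop
   vertex 0.5 1.1 2.3
   vertex 3.5 0.8 3.2
   vertex 0.5 0.7 4.1
  endloop
 endfacet
 facet normal 0.027 -0.918 -0.395
  outer loop
   vertex 0.5 1.1 2.3
   vertex 1.9 2.0 0.3
   vertex 3.5 0.8 3.2
  endloop
 endfacet
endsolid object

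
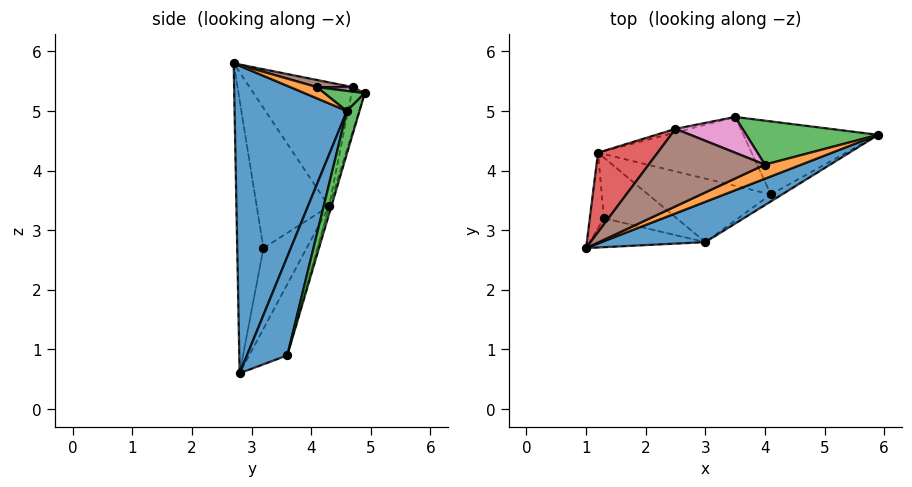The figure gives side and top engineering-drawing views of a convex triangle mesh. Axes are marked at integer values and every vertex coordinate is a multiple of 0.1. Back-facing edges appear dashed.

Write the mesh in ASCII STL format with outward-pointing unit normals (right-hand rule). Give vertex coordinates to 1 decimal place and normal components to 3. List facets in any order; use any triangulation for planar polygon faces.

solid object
 facet normal 0.377 -0.918 0.127
  outer loop
   vertex 3.0 2.8 0.6
   vertex 5.9 4.6 5.0
   vertex 1.0 2.7 5.8
  endloop
 endfacet
 facet normal 0.279 -0.341 0.898
  outer loop
   vertex 4.0 4.1 5.4
   vertex 1.0 2.7 5.8
   vertex 5.9 4.6 5.0
  endloop
 endfacet
 facet normal 0.147 0.213 0.966
  outer loop
   vertex 4.0 4.1 5.4
   vertex 5.9 4.6 5.0
   vertex 3.5 4.9 5.3
  endloop
 endfacet
 facet normal -0.717 0.606 0.345
  outer loop
   vertex 2.5 4.7 5.4
   vertex 1.2 4.3 3.4
   vertex 1.0 2.7 5.8
  endloop
 endfacet
 facet normal -0.202 0.977 -0.064
  outer loop
   vertex 2.5 4.7 5.4
   vertex 3.5 4.9 5.3
   vertex 1.2 4.3 3.4
  endloop
 endfacet
 facet normal 0.061 0.152 0.987
  outer loop
   vertex 2.5 4.7 5.4
   vertex 1.0 2.7 5.8
   vertex 4.0 4.1 5.4
  endloop
 endfacet
 facet normal 0.066 0.164 0.984
  outer loop
   vertex 2.5 4.7 5.4
   vertex 4.0 4.1 5.4
   vertex 3.5 4.9 5.3
  endloop
 endfacet
 facet normal -0.435 -0.881 -0.184
  outer loop
   vertex 1.3 3.2 2.7
   vertex 3.0 2.8 0.6
   vertex 1.0 2.7 5.8
  endloop
 endfacet
 facet normal -0.995 -0.026 -0.101
  outer loop
   vertex 1.3 3.2 2.7
   vertex 1.0 2.7 5.8
   vertex 1.2 4.3 3.4
  endloop
 endfacet
 facet normal -0.699 0.338 -0.630
  outer loop
   vertex 1.3 3.2 2.7
   vertex 1.2 4.3 3.4
   vertex 3.0 2.8 0.6
  endloop
 endfacet
 facet normal 0.599 -0.798 -0.068
  outer loop
   vertex 4.1 3.6 0.9
   vertex 5.9 4.6 5.0
   vertex 3.0 2.8 0.6
  endloop
 endfacet
 facet normal -0.352 0.712 -0.608
  outer loop
   vertex 4.1 3.6 0.9
   vertex 3.0 2.8 0.6
   vertex 1.2 4.3 3.4
  endloop
 endfacet
 facet normal 0.086 0.959 -0.272
  outer loop
   vertex 4.1 3.6 0.9
   vertex 3.5 4.9 5.3
   vertex 5.9 4.6 5.0
  endloop
 endfacet
 facet normal -0.014 0.958 -0.285
  outer loop
   vertex 4.1 3.6 0.9
   vertex 1.2 4.3 3.4
   vertex 3.5 4.9 5.3
  endloop
 endfacet
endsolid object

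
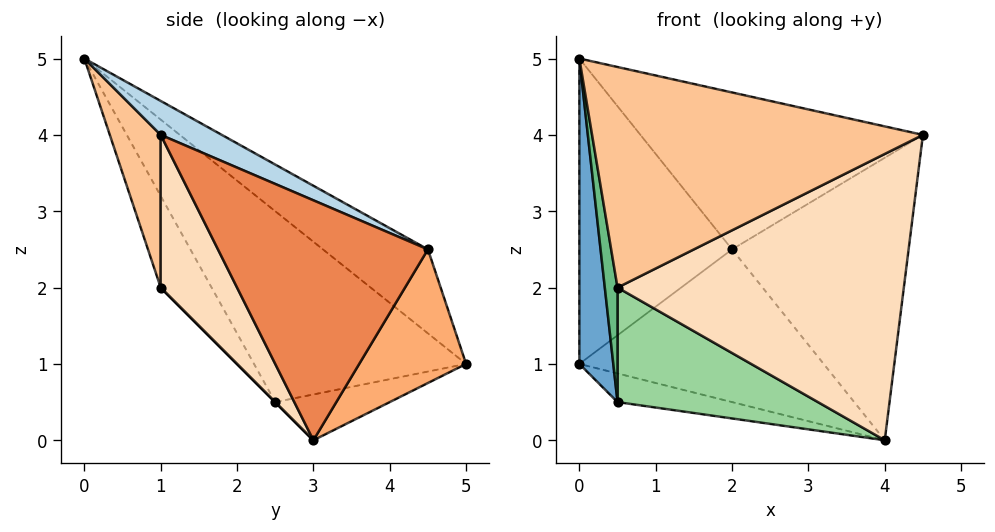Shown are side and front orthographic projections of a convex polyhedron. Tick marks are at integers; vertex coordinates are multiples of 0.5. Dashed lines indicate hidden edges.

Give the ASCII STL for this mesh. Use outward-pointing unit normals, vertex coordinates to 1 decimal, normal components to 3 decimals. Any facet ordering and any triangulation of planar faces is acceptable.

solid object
 facet normal -0.969 -0.155 -0.194
  outer loop
   vertex 0.5 2.5 0.5
   vertex 0.0 0.0 5.0
   vertex 0.0 5.0 1.0
  endloop
 endfacet
 facet normal -0.162 0.162 -0.973
  outer loop
   vertex 0.5 2.5 0.5
   vertex 0.0 5.0 1.0
   vertex 4.0 3.0 0.0
  endloop
 endfacet
 facet normal 0.097 0.450 0.888
  outer loop
   vertex 2.0 4.5 2.5
   vertex 0.0 0.0 5.0
   vertex 4.5 1.0 4.0
  endloop
 endfacet
 facet normal -0.395 0.574 0.717
  outer loop
   vertex 2.0 4.5 2.5
   vertex 0.0 5.0 1.0
   vertex 0.0 0.0 5.0
  endloop
 endfacet
 facet normal 0.747 0.628 0.221
  outer loop
   vertex 2.0 4.5 2.5
   vertex 4.5 1.0 4.0
   vertex 4.0 3.0 0.0
  endloop
 endfacet
 facet normal 0.391 0.893 -0.223
  outer loop
   vertex 2.0 4.5 2.5
   vertex 4.0 3.0 0.0
   vertex 0.0 5.0 1.0
  endloop
 endfacet
 facet normal 0.145 -0.946 -0.291
  outer loop
   vertex 0.5 1.0 2.0
   vertex 4.5 1.0 4.0
   vertex 0.0 0.0 5.0
  endloop
 endfacet
 facet normal 0.229 -0.859 -0.458
  outer loop
   vertex 0.5 1.0 2.0
   vertex 4.0 3.0 0.0
   vertex 4.5 1.0 4.0
  endloop
 endfacet
 facet normal -0.943 -0.236 -0.236
  outer loop
   vertex 0.5 1.0 2.0
   vertex 0.0 0.0 5.0
   vertex 0.5 2.5 0.5
  endloop
 endfacet
 facet normal 0.000 -0.707 -0.707
  outer loop
   vertex 0.5 1.0 2.0
   vertex 0.5 2.5 0.5
   vertex 4.0 3.0 0.0
  endloop
 endfacet
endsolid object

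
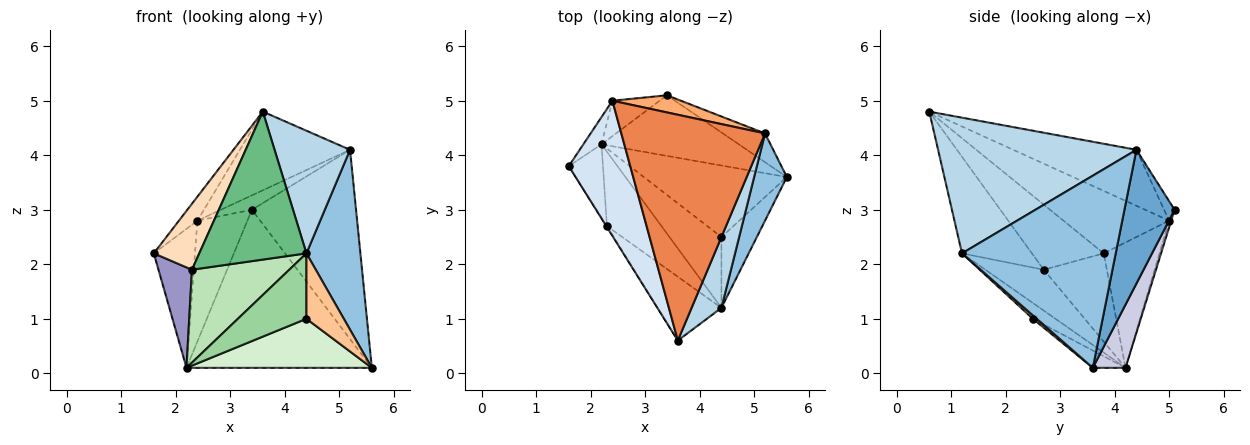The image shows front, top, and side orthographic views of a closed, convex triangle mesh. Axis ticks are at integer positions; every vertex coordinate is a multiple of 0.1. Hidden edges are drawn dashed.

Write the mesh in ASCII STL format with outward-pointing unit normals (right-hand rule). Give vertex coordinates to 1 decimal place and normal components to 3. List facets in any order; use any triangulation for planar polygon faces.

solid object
 facet normal 0.430 0.893 -0.136
  outer loop
   vertex 5.2 4.4 4.1
   vertex 5.6 3.6 0.1
   vertex 3.4 5.1 3.0
  endloop
 endfacet
 facet normal 0.932 -0.327 0.159
  outer loop
   vertex 4.4 1.2 2.2
   vertex 5.6 3.6 0.1
   vertex 5.2 4.4 4.1
  endloop
 endfacet
 facet normal 0.915 -0.348 0.201
  outer loop
   vertex 4.4 1.2 2.2
   vertex 5.2 4.4 4.1
   vertex 3.6 0.6 4.8
  endloop
 endfacet
 facet normal -0.707 0.123 0.696
  outer loop
   vertex 2.4 5.0 2.8
   vertex 1.6 3.8 2.2
   vertex 3.6 0.6 4.8
  endloop
 endfacet
 facet normal -0.345 0.309 0.886
  outer loop
   vertex 2.4 5.0 2.8
   vertex 3.6 0.6 4.8
   vertex 5.2 4.4 4.1
  endloop
 endfacet
 facet normal -0.212 0.629 0.748
  outer loop
   vertex 2.4 5.0 2.8
   vertex 5.2 4.4 4.1
   vertex 3.4 5.1 3.0
  endloop
 endfacet
 facet normal 0.070 -0.677 -0.733
  outer loop
   vertex 4.4 2.5 1.0
   vertex 5.6 3.6 0.1
   vertex 4.4 1.2 2.2
  endloop
 endfacet
 facet normal -0.845 -0.535 -0.009
  outer loop
   vertex 2.3 2.7 1.9
   vertex 3.6 0.6 4.8
   vertex 1.6 3.8 2.2
  endloop
 endfacet
 facet normal -0.514 -0.788 -0.340
  outer loop
   vertex 2.3 2.7 1.9
   vertex 4.4 1.2 2.2
   vertex 3.6 0.6 4.8
  endloop
 endfacet
 facet normal -0.218 -0.662 -0.717
  outer loop
   vertex 2.2 4.2 0.1
   vertex 4.4 2.5 1.0
   vertex 4.4 1.2 2.2
  endloop
 endfacet
 facet normal -0.424 -0.707 -0.566
  outer loop
   vertex 2.2 4.2 0.1
   vertex 4.4 1.2 2.2
   vertex 2.3 2.7 1.9
  endloop
 endfacet
 facet normal -0.099 -0.563 -0.821
  outer loop
   vertex 2.2 4.2 0.1
   vertex 5.6 3.6 0.1
   vertex 4.4 2.5 1.0
  endloop
 endfacet
 facet normal -0.836 -0.444 -0.323
  outer loop
   vertex 2.2 4.2 0.1
   vertex 2.3 2.7 1.9
   vertex 1.6 3.8 2.2
  endloop
 endfacet
 facet normal -0.799 0.590 -0.116
  outer loop
   vertex 2.2 4.2 0.1
   vertex 1.6 3.8 2.2
   vertex 2.4 5.0 2.8
  endloop
 endfacet
 facet normal 0.163 0.921 -0.353
  outer loop
   vertex 2.2 4.2 0.1
   vertex 3.4 5.1 3.0
   vertex 5.6 3.6 0.1
  endloop
 endfacet
 facet normal -0.040 0.959 -0.281
  outer loop
   vertex 2.2 4.2 0.1
   vertex 2.4 5.0 2.8
   vertex 3.4 5.1 3.0
  endloop
 endfacet
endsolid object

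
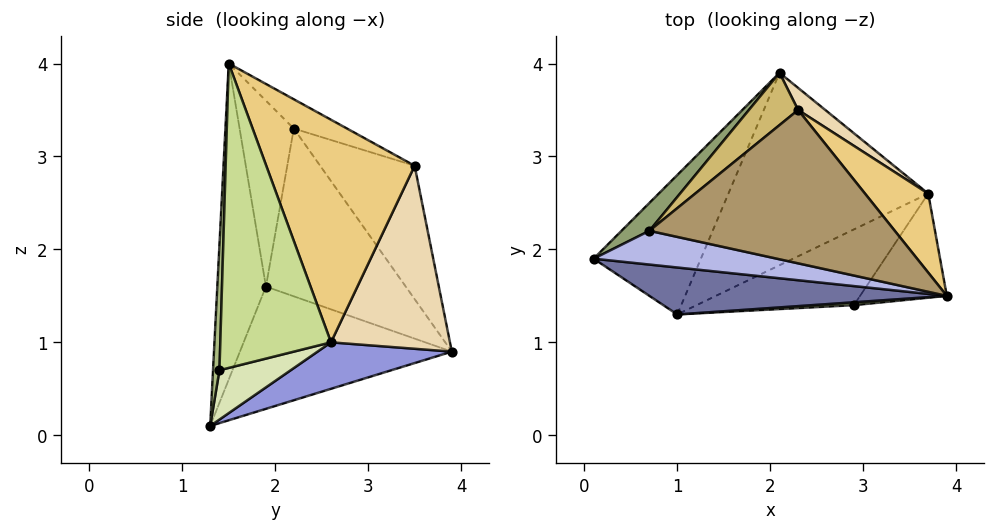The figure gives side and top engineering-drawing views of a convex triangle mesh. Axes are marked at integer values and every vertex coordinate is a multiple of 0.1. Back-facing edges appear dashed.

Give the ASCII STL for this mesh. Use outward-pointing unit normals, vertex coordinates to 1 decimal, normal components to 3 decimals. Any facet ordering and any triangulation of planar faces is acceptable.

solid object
 facet normal -0.244 -0.942 0.230
  outer loop
   vertex 1.0 1.3 0.1
   vertex 3.9 1.5 4.0
   vertex 0.1 1.9 1.6
  endloop
 endfacet
 facet normal -0.667 0.462 -0.585
  outer loop
   vertex 1.0 1.3 0.1
   vertex 0.1 1.9 1.6
   vertex 2.1 3.9 0.9
  endloop
 endfacet
 facet normal 0.222 0.200 -0.954
  outer loop
   vertex 3.7 2.6 1.0
   vertex 1.0 1.3 0.1
   vertex 2.1 3.9 0.9
  endloop
 endfacet
 facet normal -0.260 -0.931 0.256
  outer loop
   vertex 0.7 2.2 3.3
   vertex 0.1 1.9 1.6
   vertex 3.9 1.5 4.0
  endloop
 endfacet
 facet normal -0.682 0.722 0.113
  outer loop
   vertex 0.7 2.2 3.3
   vertex 2.1 3.9 0.9
   vertex 0.1 1.9 1.6
  endloop
 endfacet
 facet normal 0.048 -0.999 0.016
  outer loop
   vertex 2.9 1.4 0.7
   vertex 3.9 1.5 4.0
   vertex 1.0 1.3 0.1
  endloop
 endfacet
 facet normal 0.835 -0.497 -0.238
  outer loop
   vertex 2.9 1.4 0.7
   vertex 3.7 2.6 1.0
   vertex 3.9 1.5 4.0
  endloop
 endfacet
 facet normal 0.299 0.039 -0.953
  outer loop
   vertex 2.9 1.4 0.7
   vertex 1.0 1.3 0.1
   vertex 3.7 2.6 1.0
  endloop
 endfacet
 facet normal -0.108 0.411 0.905
  outer loop
   vertex 2.3 3.5 2.9
   vertex 0.7 2.2 3.3
   vertex 3.9 1.5 4.0
  endloop
 endfacet
 facet normal -0.583 0.784 0.215
  outer loop
   vertex 2.3 3.5 2.9
   vertex 2.1 3.9 0.9
   vertex 0.7 2.2 3.3
  endloop
 endfacet
 facet normal 0.708 0.677 0.201
  outer loop
   vertex 2.3 3.5 2.9
   vertex 3.9 1.5 4.0
   vertex 3.7 2.6 1.0
  endloop
 endfacet
 facet normal 0.624 0.776 0.093
  outer loop
   vertex 2.3 3.5 2.9
   vertex 3.7 2.6 1.0
   vertex 2.1 3.9 0.9
  endloop
 endfacet
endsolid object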